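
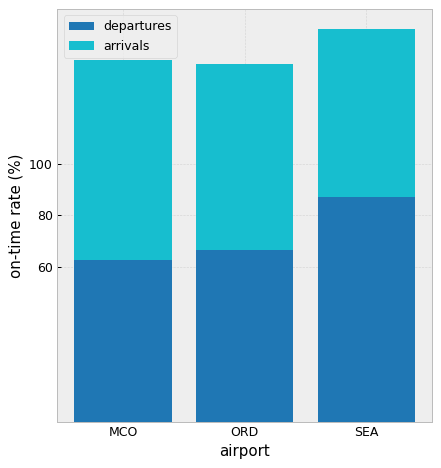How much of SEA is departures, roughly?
departures top ≈ 80, bottom ≈ 0; segment ≈ 80.

≈ 80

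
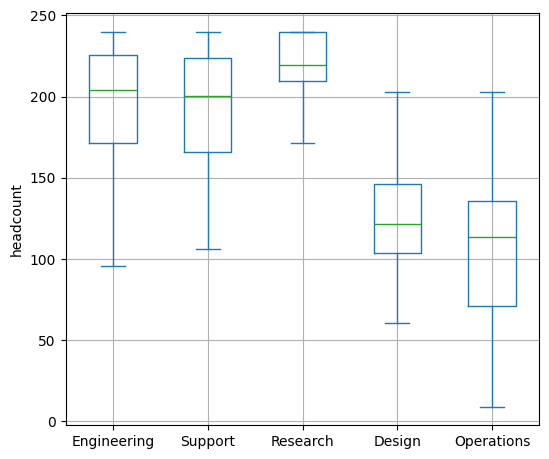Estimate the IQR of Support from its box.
≈ 50

Q3 ≈ 220, Q1 ≈ 170; IQR ≈ 50.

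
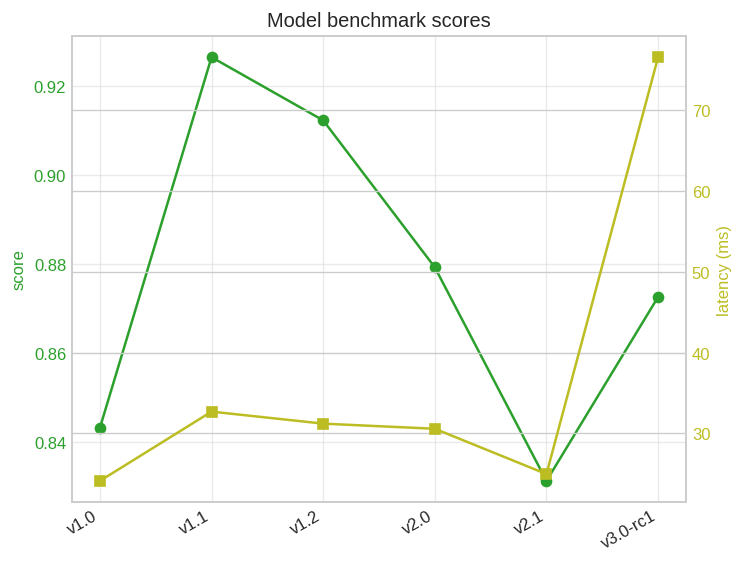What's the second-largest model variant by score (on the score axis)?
v1.2

Top 3 (on the score axis): v1.1 ≈ 0.93, v1.2 ≈ 0.91, v2.0 ≈ 0.88.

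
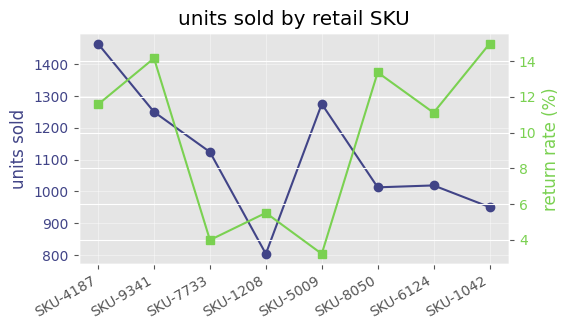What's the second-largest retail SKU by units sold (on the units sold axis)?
SKU-5009

Top 3 (on the units sold axis): SKU-4187 ≈ 1500, SKU-5009 ≈ 1300, SKU-9341 ≈ 1200.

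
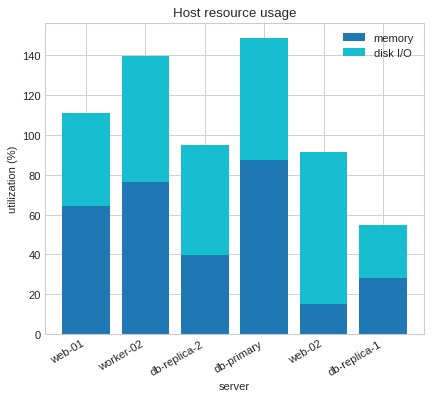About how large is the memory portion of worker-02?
≈ 80

memory top ≈ 80, bottom ≈ 0; segment ≈ 80.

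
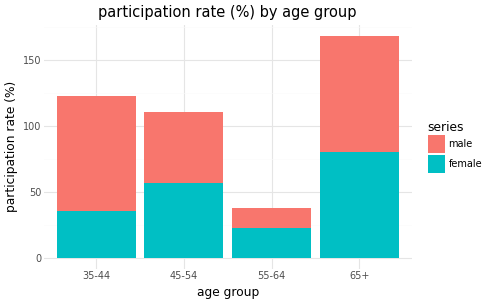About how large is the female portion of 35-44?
female top ≈ 40, bottom ≈ 0; segment ≈ 40.

≈ 40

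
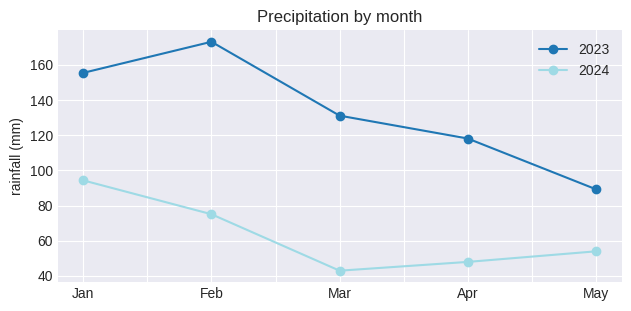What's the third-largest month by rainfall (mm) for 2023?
Top 4 for 2023: Feb ≈ 180, Jan ≈ 160, Mar ≈ 140, Apr ≈ 120.

Mar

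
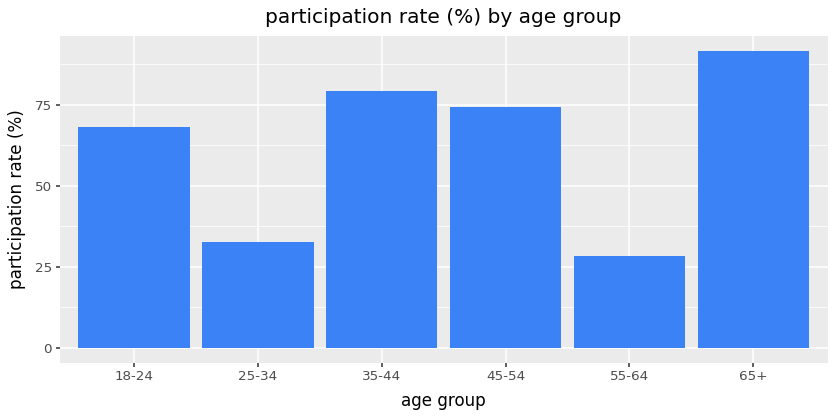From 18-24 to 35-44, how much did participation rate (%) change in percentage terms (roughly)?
18-24 ≈ 70, 35-44 ≈ 80; (80 − 70) / 70 ≈ +14.3%.

≈ +14.3%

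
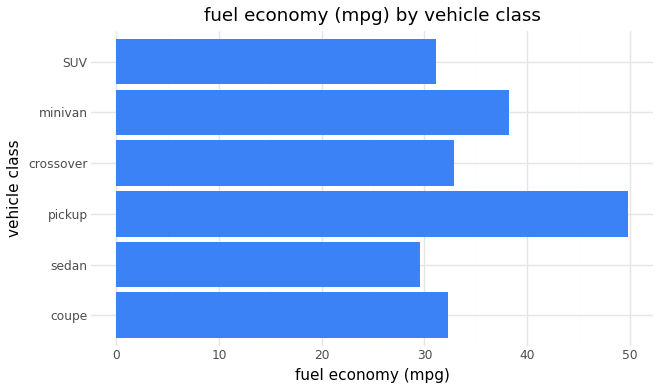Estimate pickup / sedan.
≈ 1.67×

pickup ≈ 50, sedan ≈ 30; 50/30 ≈ 1.67.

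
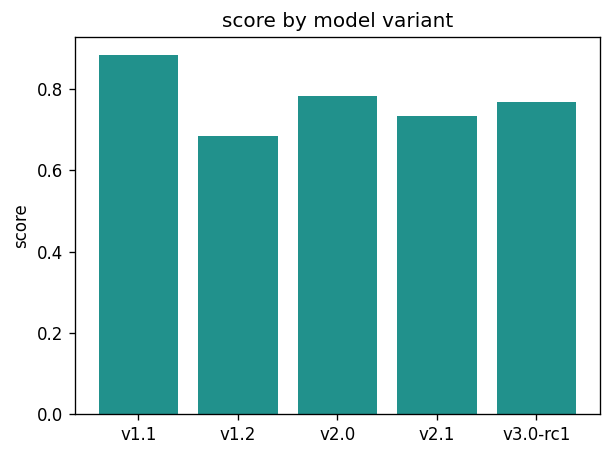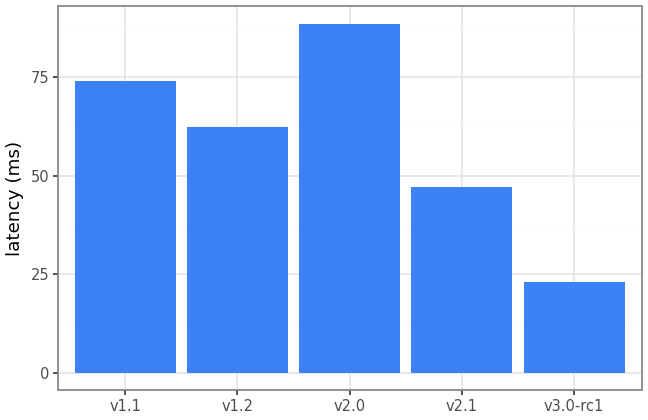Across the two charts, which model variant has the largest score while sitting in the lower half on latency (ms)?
v3.0-rc1

Chart 2 median latency (ms) ≈ 60; below-median model variants: v2.1, v3.0-rc1. Among those, v3.0-rc1 has the highest score (≈ 0.8).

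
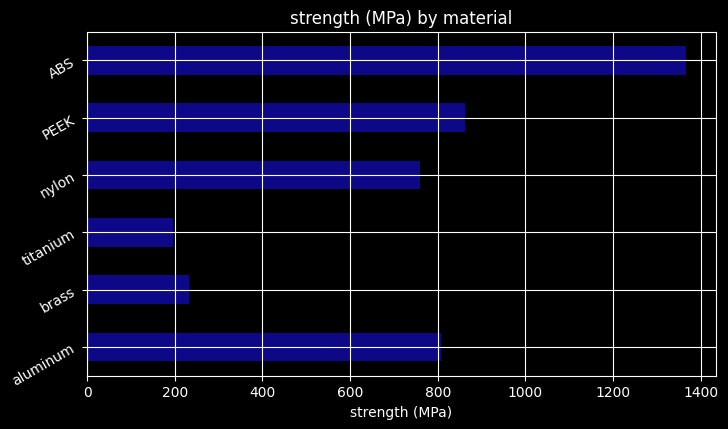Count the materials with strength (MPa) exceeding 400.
4

Above 400: aluminum, nylon, PEEK, ABS.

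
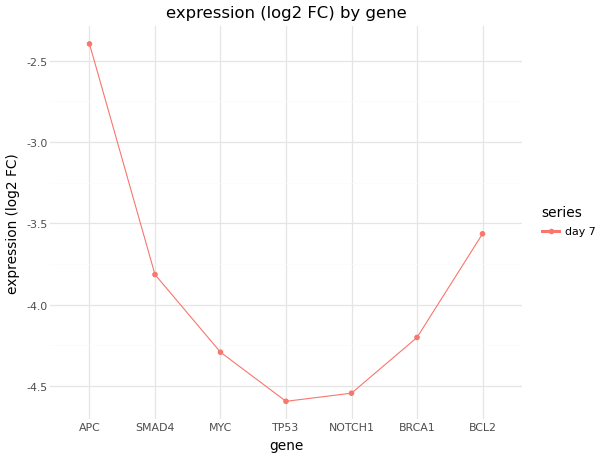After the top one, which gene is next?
Top 3: APC ≈ -2.4, BCL2 ≈ -3.6, SMAD4 ≈ -3.8.

BCL2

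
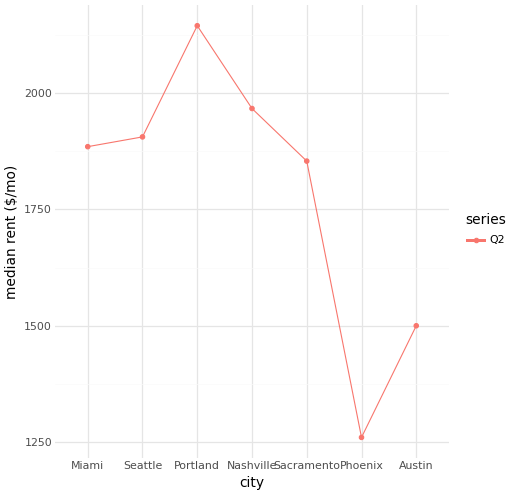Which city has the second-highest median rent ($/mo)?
Nashville

Top 3: Portland ≈ 2100, Nashville ≈ 2000, Seattle ≈ 1900.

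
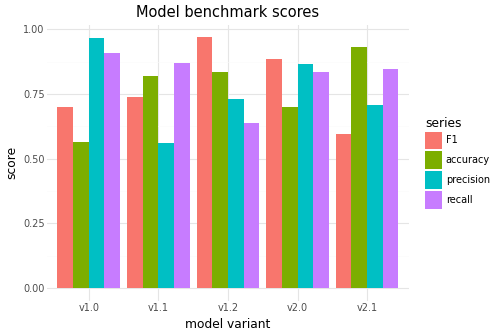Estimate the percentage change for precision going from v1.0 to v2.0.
≈ -10%

v1.0 ≈ 1.0, v2.0 ≈ 0.9; (0.9 − 1.0) / 1.0 ≈ -10%.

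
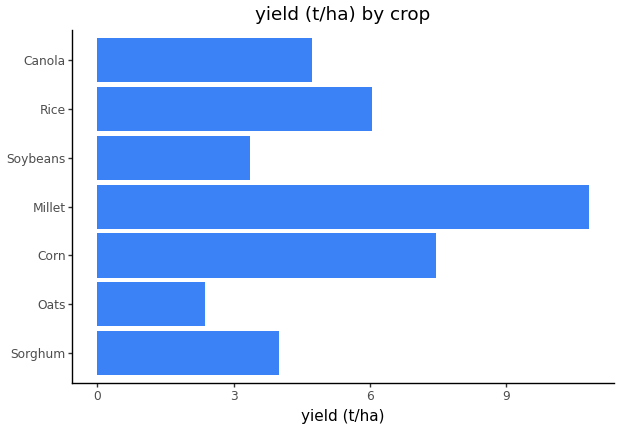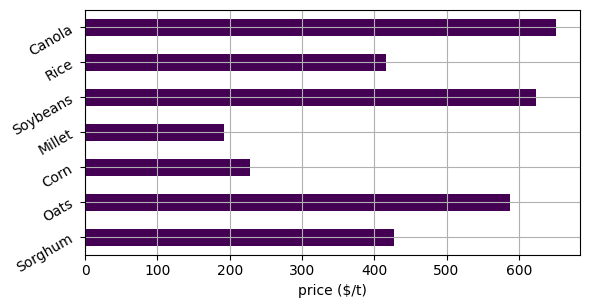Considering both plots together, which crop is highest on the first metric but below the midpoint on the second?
Millet

Chart 2 median price ($/t) ≈ 400; below-median crops: Corn, Millet, Rice. Among those, Millet has the highest yield (t/ha) (≈ 11).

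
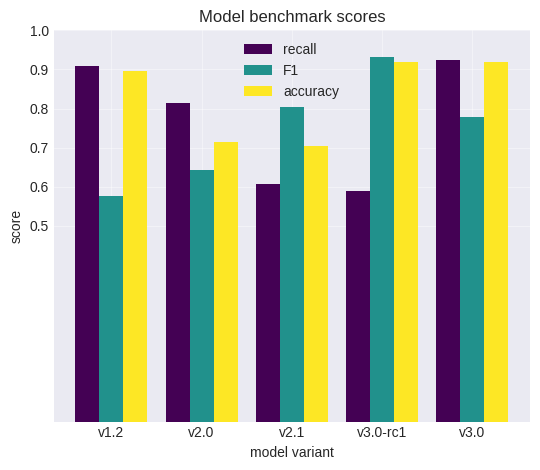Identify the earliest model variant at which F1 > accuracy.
v2.1

v2.0: F1 ≈ 0.6 vs accuracy ≈ 0.7 (not yet); v2.1: F1 ≈ 0.8 vs accuracy ≈ 0.7 (first crossover).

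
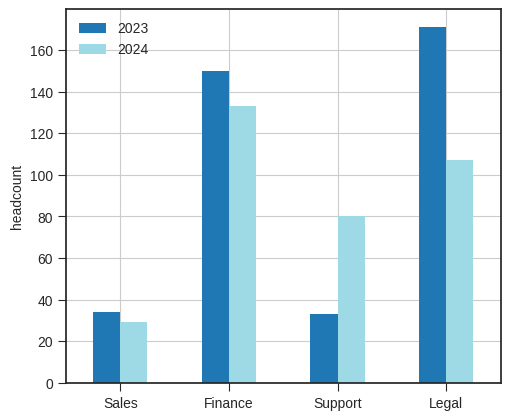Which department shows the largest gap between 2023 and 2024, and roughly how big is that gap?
Legal: 2023 ≈ 180, 2024 ≈ 100 → gap ≈ 80. Next-largest (Support) is only ≈ 40.

Legal, ≈ 80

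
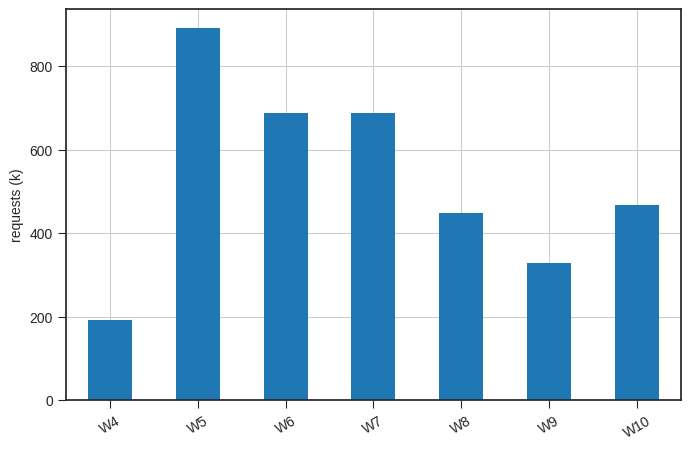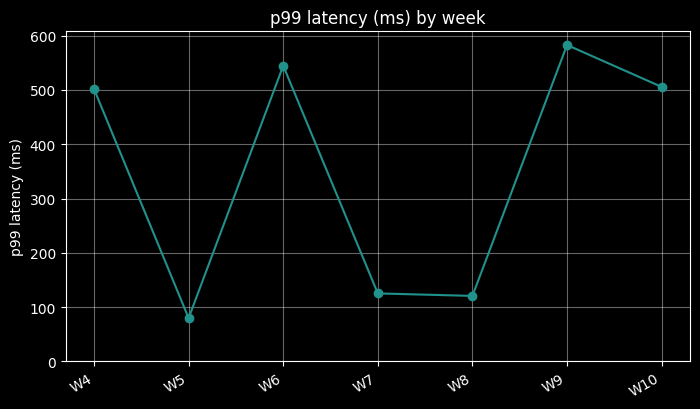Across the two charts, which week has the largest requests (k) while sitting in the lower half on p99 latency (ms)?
W5

Chart 2 median p99 latency (ms) ≈ 500; below-median weeks: W5, W7, W8. Among those, W5 has the highest requests (k) (≈ 900).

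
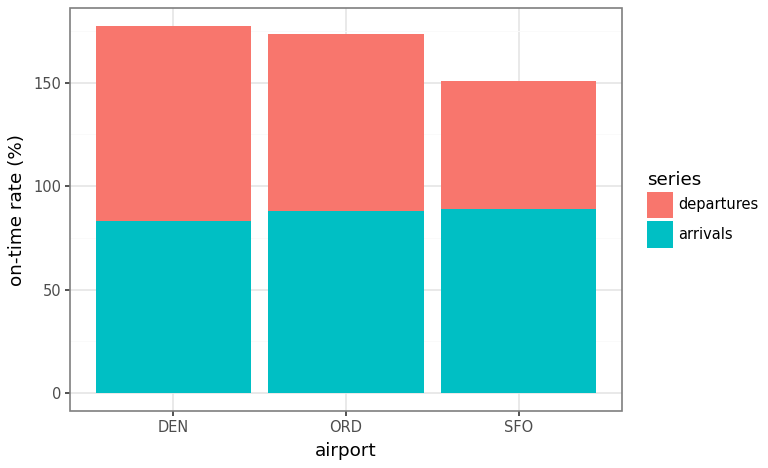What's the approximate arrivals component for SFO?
arrivals top ≈ 80, bottom ≈ 0; segment ≈ 80.

≈ 80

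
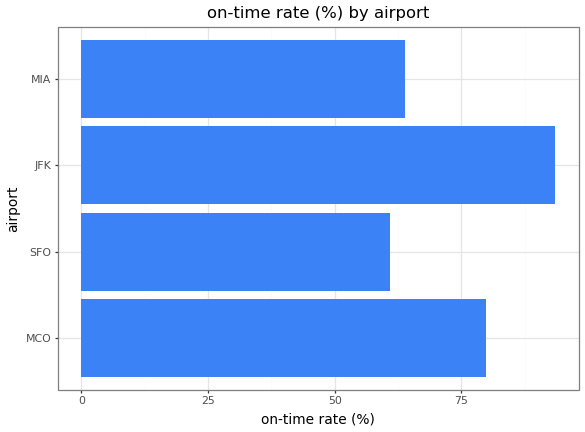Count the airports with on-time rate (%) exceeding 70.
Above 70: MCO, JFK.

2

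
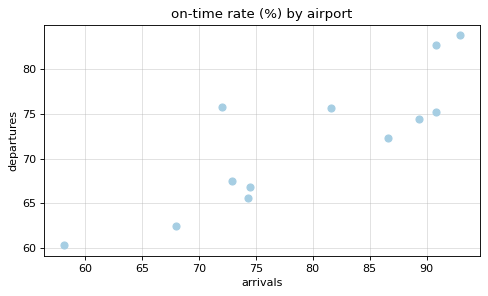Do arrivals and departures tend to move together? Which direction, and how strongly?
positive, strong

Points are positively correlated; strong (|r| ≈ 0.9).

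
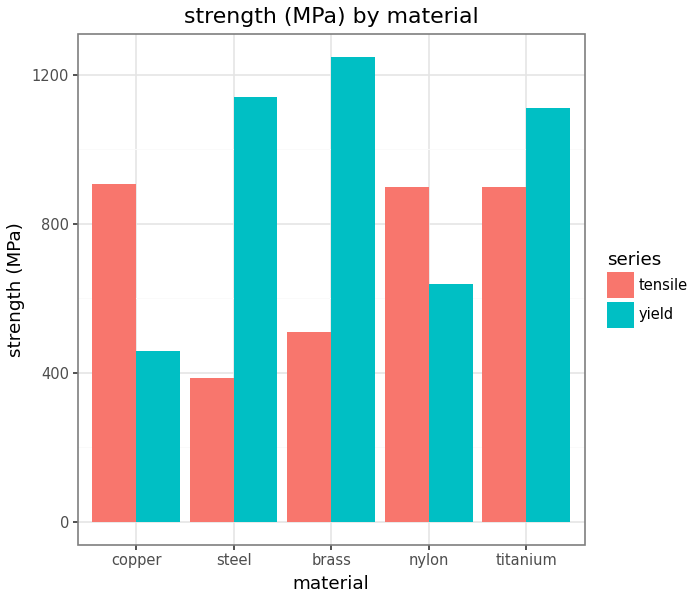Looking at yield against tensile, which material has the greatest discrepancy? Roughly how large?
steel: yield ≈ 1200, tensile ≈ 400 → gap ≈ 800. Next-largest (brass) is only ≈ 600.

steel, ≈ 800 MPa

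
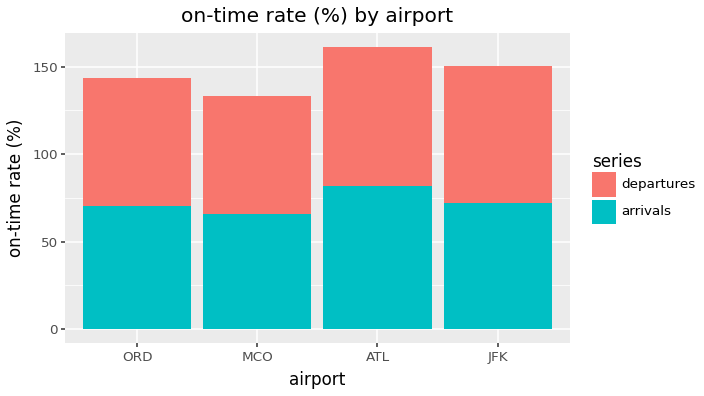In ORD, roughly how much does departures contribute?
≈ 60

departures top ≈ 140, bottom ≈ 80; segment ≈ 60.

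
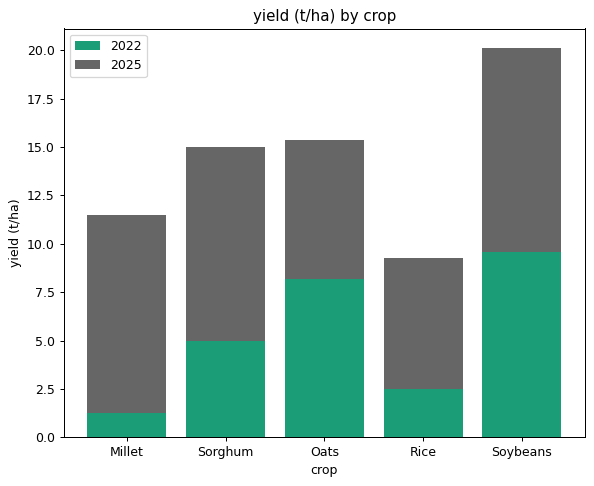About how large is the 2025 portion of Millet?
2025 top ≈ 12, bottom ≈ 2; segment ≈ 10.

≈ 10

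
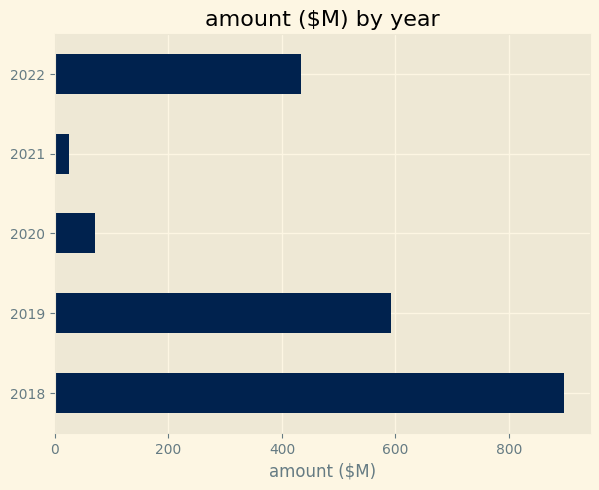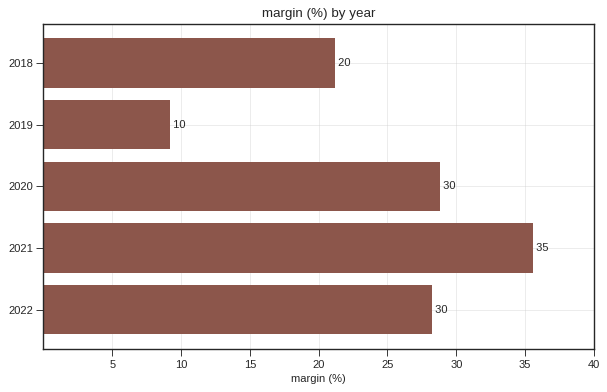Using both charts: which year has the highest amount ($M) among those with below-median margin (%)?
Chart 2 median margin (%) ≈ 30; below-median years: 2018, 2019. Among those, 2018 has the highest amount ($M) (≈ 900).

2018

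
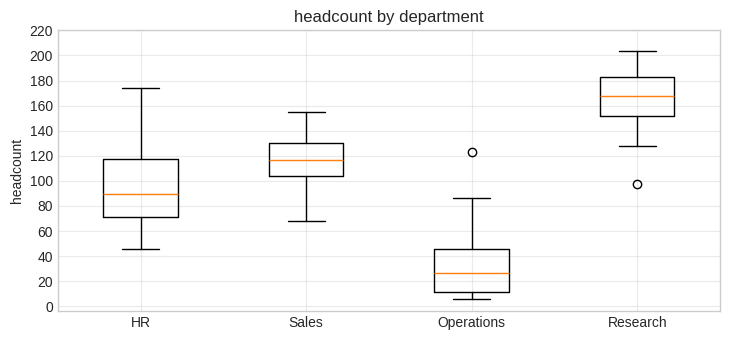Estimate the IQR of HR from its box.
≈ 40

Q3 ≈ 120, Q1 ≈ 80; IQR ≈ 40.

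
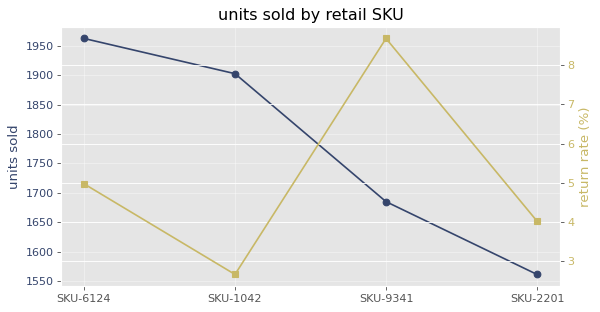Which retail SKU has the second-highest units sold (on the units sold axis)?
SKU-1042

Top 3 (on the units sold axis): SKU-6124 ≈ 1950, SKU-1042 ≈ 1900, SKU-9341 ≈ 1700.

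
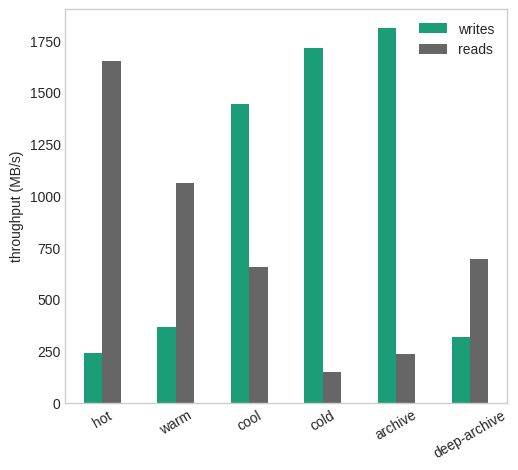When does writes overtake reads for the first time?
cool

warm: writes ≈ 400 vs reads ≈ 1000 (not yet); cool: writes ≈ 1400 vs reads ≈ 600 (first crossover).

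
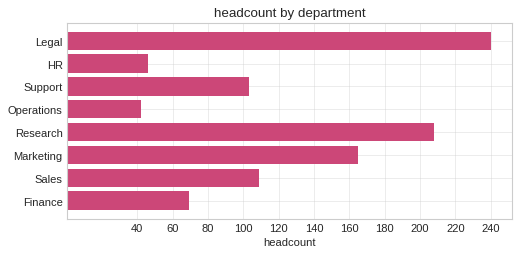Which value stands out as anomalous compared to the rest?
Legal

Legal ≈ 240; the rest sit between ≈ 40 and ≈ 200.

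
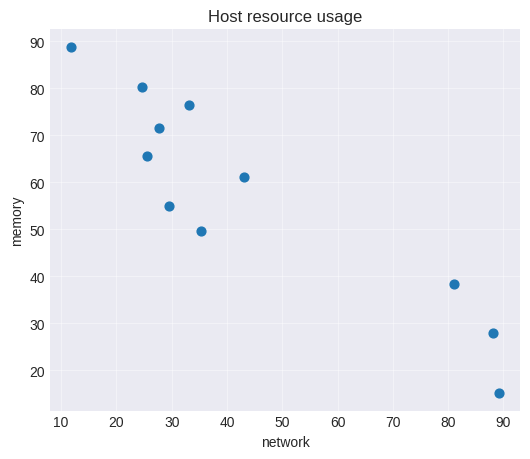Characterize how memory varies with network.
Points are negatively correlated; strong (|r| ≈ 0.9).

negative, strong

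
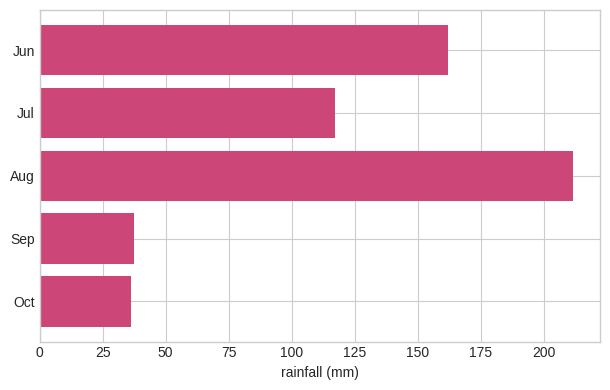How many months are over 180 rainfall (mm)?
Above 180: Aug.

1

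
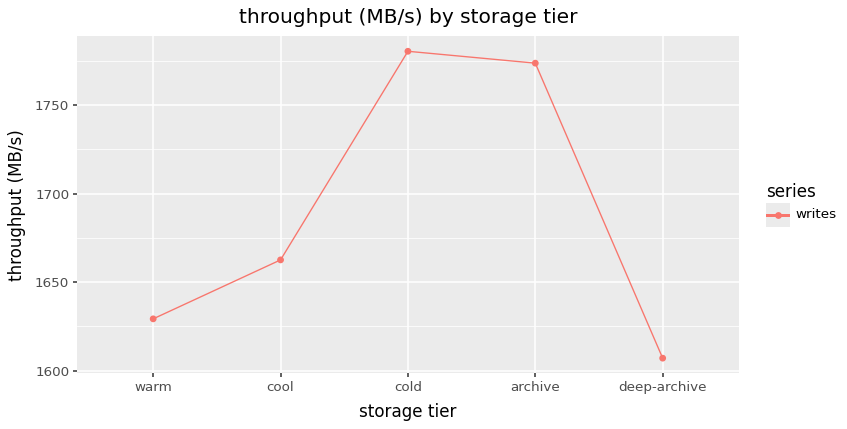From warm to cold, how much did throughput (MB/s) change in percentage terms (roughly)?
warm ≈ 1620, cold ≈ 1780; (1780 − 1620) / 1620 ≈ +9.9%.

≈ +9.9%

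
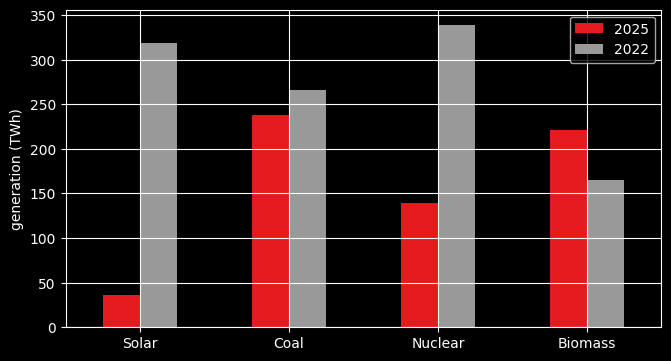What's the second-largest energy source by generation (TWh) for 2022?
Solar

Top 3 for 2022: Nuclear ≈ 350, Solar ≈ 300, Coal ≈ 250.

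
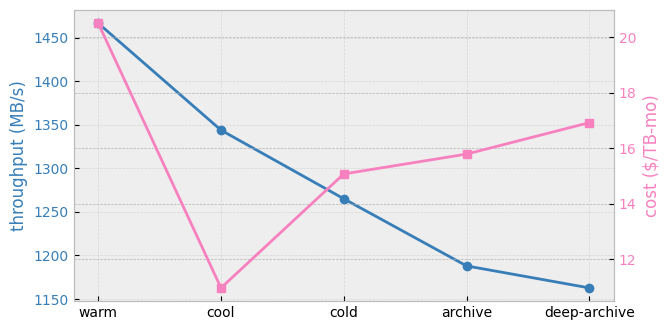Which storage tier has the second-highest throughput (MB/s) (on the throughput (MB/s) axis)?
cool

Top 3 (on the throughput (MB/s) axis): warm ≈ 1450, cool ≈ 1350, cold ≈ 1250.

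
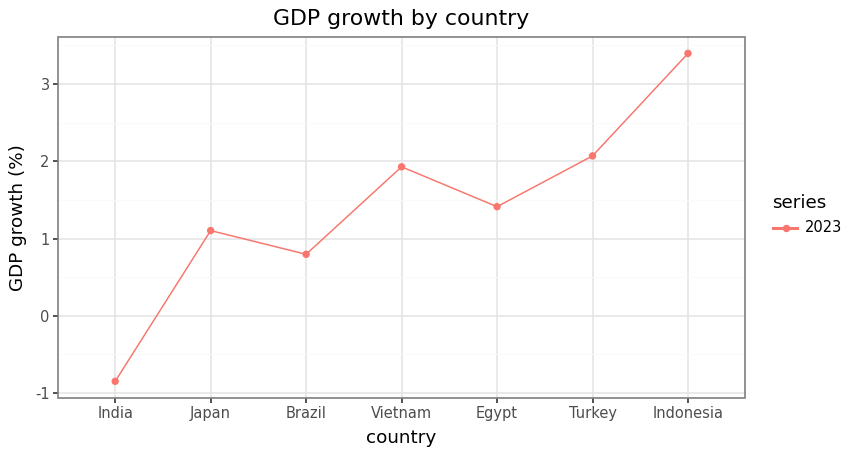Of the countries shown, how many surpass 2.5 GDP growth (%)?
Above 2.5: Indonesia.

1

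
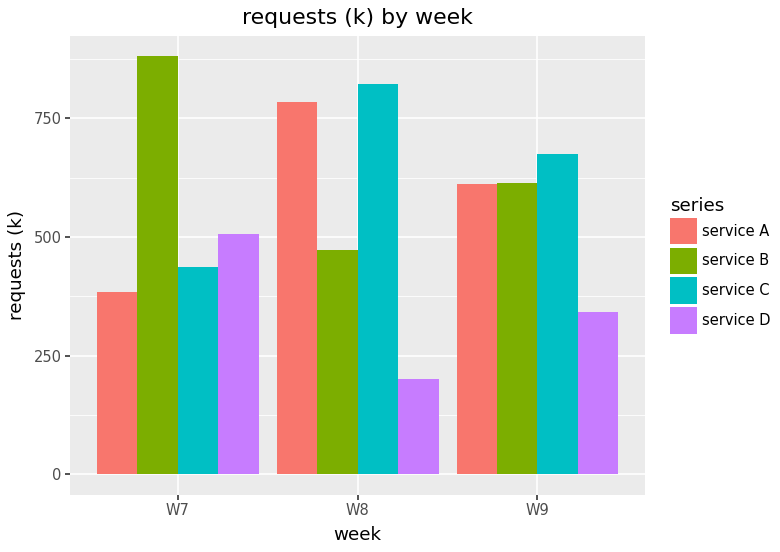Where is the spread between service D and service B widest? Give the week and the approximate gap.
W7: service D ≈ 500, service B ≈ 900 → gap ≈ 400. Next-largest (W8) is only ≈ 300.

W7, ≈ 400 k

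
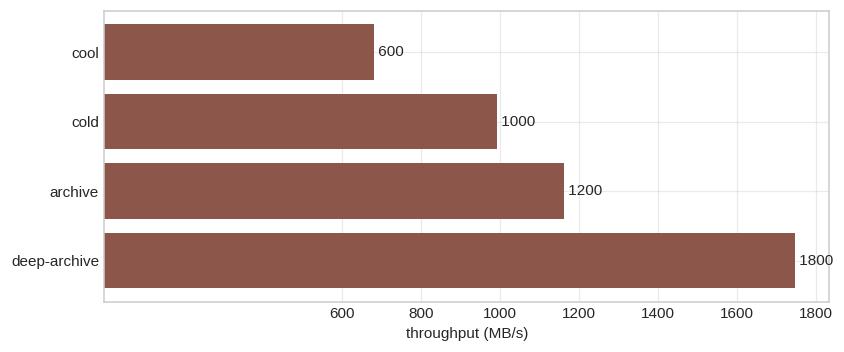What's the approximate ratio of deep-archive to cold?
≈ 1.8×

deep-archive ≈ 1800, cold ≈ 1000; 1800/1000 ≈ 1.8.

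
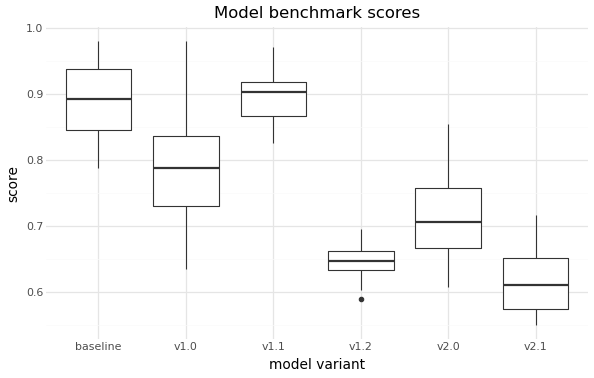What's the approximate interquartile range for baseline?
Q3 ≈ 0.95, Q1 ≈ 0.85; IQR ≈ 0.10.

≈ 0.10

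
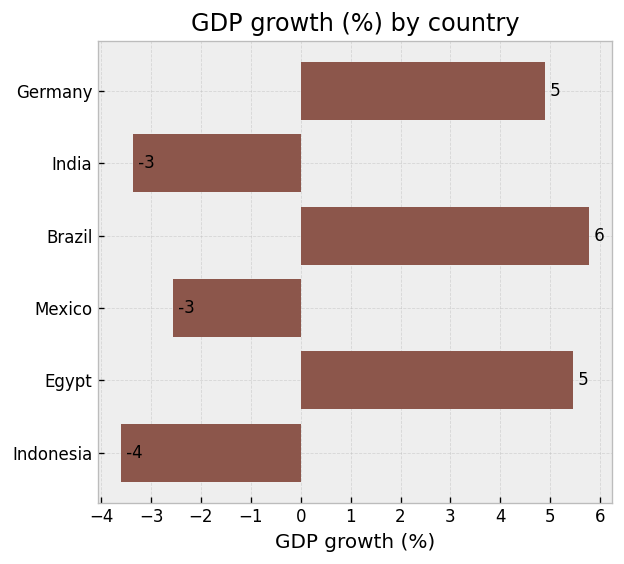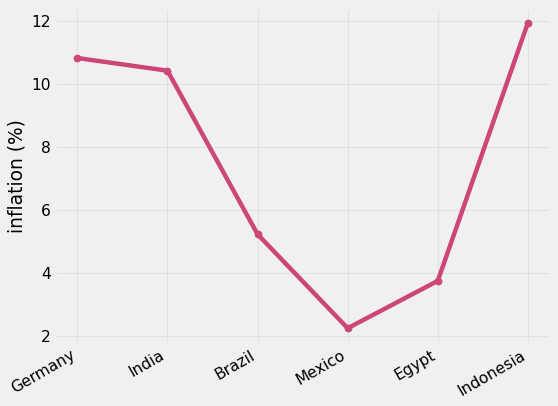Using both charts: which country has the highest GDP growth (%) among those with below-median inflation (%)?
Chart 2 median inflation (%) ≈ 8; below-median countries: Brazil, Mexico, Egypt. Among those, Brazil has the highest GDP growth (%) (≈ 6).

Brazil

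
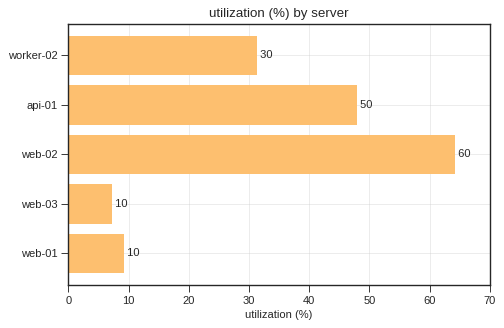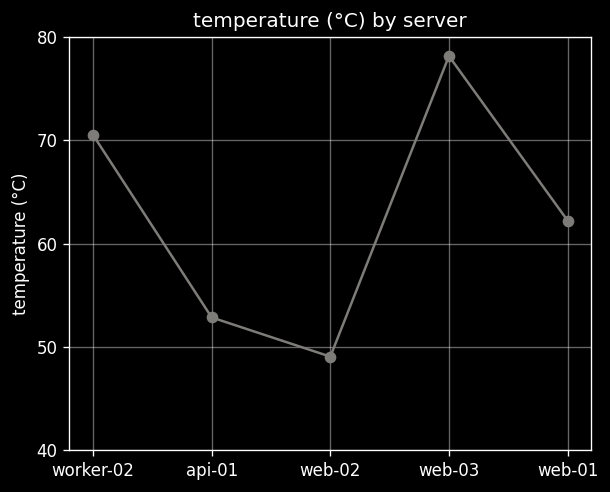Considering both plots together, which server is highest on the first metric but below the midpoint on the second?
Chart 2 median temperature (°C) ≈ 60; below-median servers: api-01, web-02. Among those, web-02 has the highest utilization (%) (≈ 60).

web-02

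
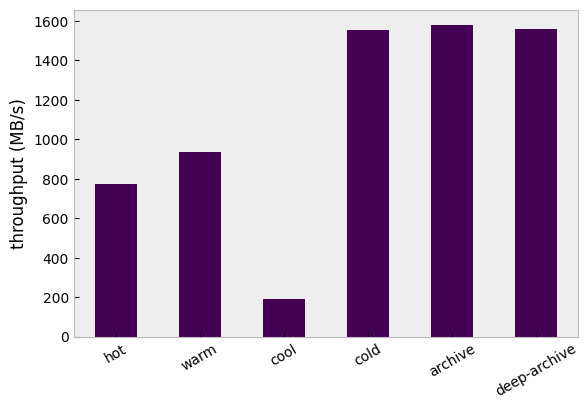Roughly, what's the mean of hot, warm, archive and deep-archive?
≈ 1250

(800 + 1000 + 1600 + 1600) / 4 ≈ 1250.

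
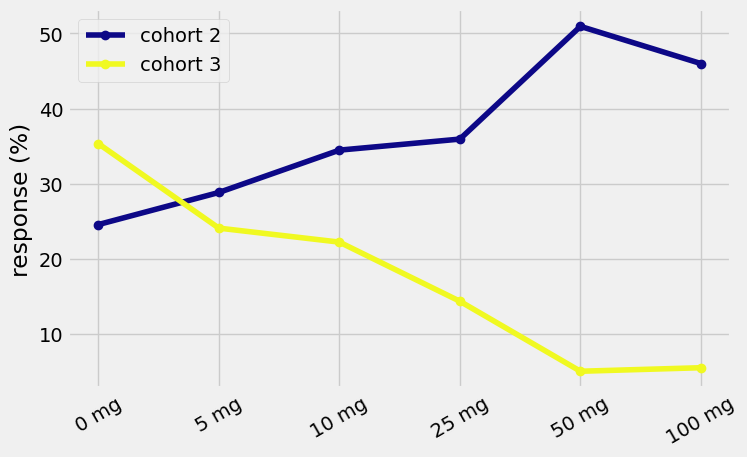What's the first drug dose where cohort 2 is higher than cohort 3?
5 mg

0 mg: cohort 2 ≈ 25 vs cohort 3 ≈ 35 (not yet); 5 mg: cohort 2 ≈ 30 vs cohort 3 ≈ 25 (first crossover).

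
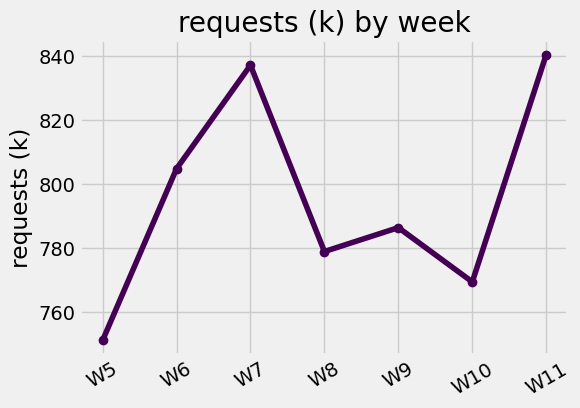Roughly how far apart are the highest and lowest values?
Max W11 ≈ 840, min W5 ≈ 750; range ≈ 90.

≈ 90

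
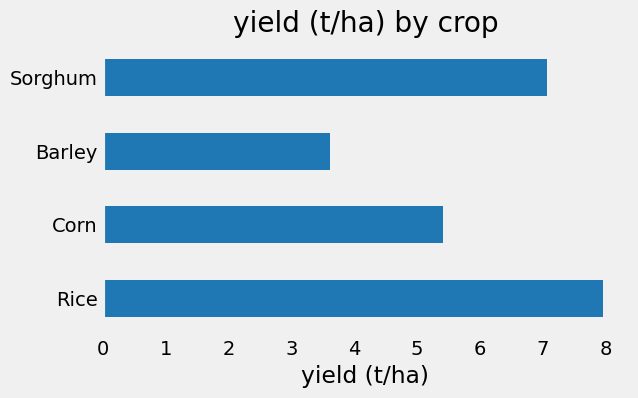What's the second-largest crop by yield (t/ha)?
Top 3: Rice ≈ 8, Sorghum ≈ 7, Corn ≈ 5.

Sorghum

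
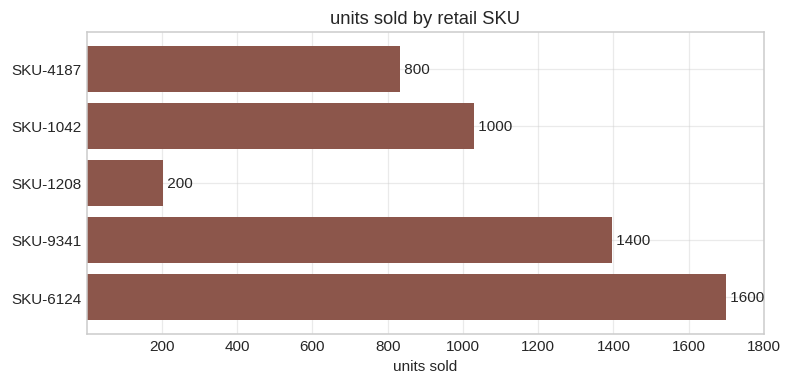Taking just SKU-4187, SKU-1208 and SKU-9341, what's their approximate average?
≈ 800

(800 + 200 + 1400) / 3 ≈ 800.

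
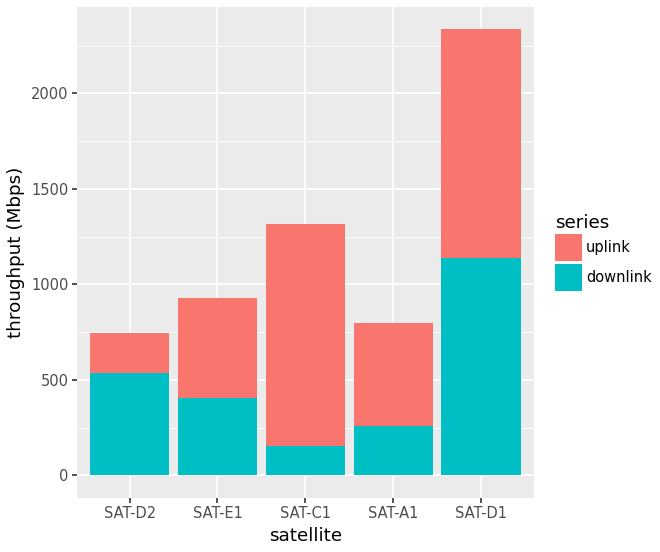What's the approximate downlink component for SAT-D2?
≈ 600

downlink top ≈ 600, bottom ≈ 0; segment ≈ 600.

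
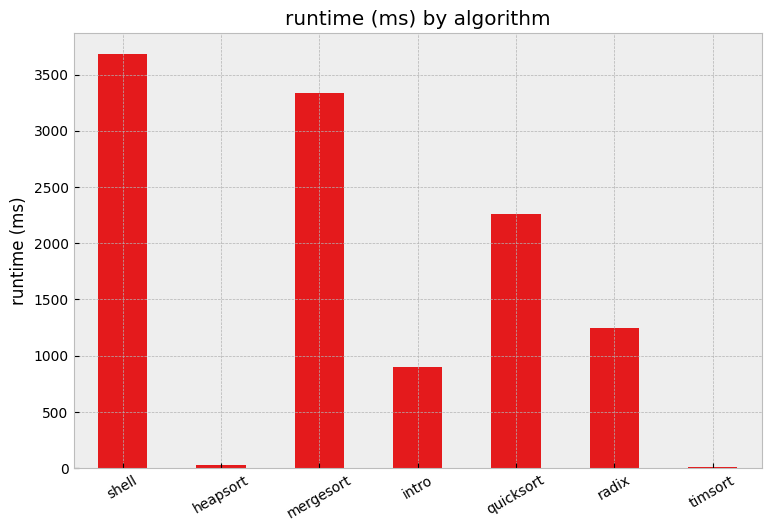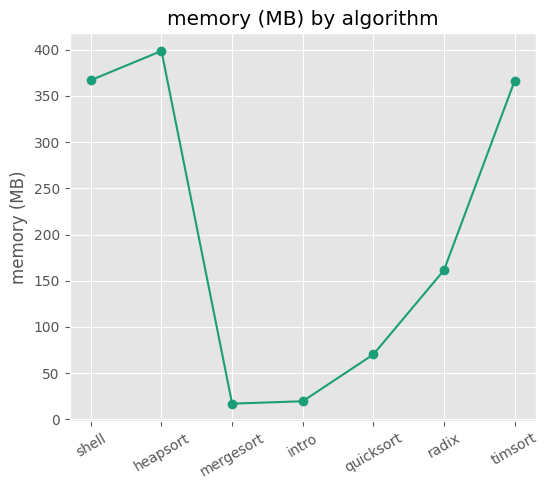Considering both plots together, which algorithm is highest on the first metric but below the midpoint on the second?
Chart 2 median memory (MB) ≈ 150; below-median algorithms: mergesort, intro, quicksort. Among those, mergesort has the highest runtime (ms) (≈ 3500).

mergesort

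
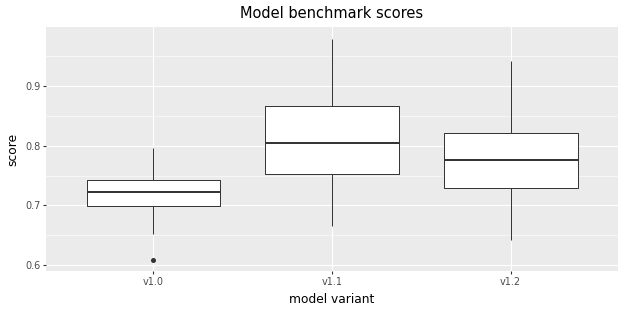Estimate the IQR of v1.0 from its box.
≈ 0.04

Q3 ≈ 0.74, Q1 ≈ 0.70; IQR ≈ 0.04.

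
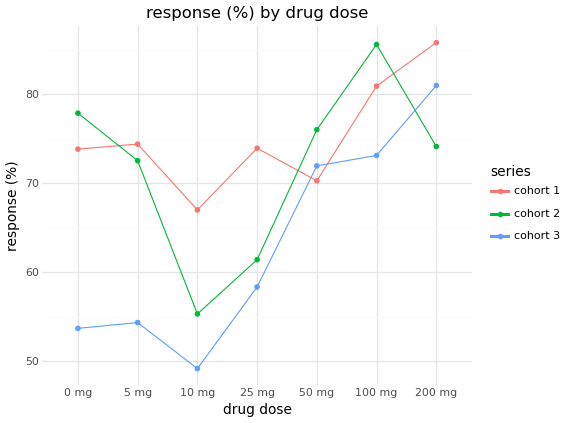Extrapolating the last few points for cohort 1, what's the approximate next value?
≈ 92.5

Last three: 70, 80, 85 → slope ≈ 7.5/step → next ≈ 92.5.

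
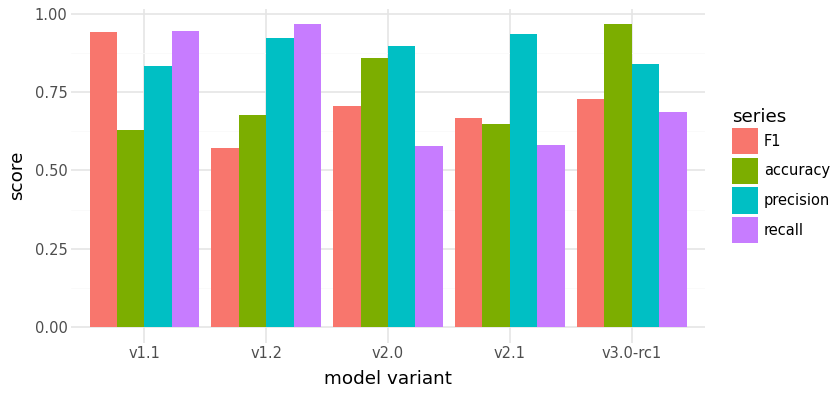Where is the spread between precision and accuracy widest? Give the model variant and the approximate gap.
v2.1, ≈ 0.3

v2.1: precision ≈ 0.9, accuracy ≈ 0.6 → gap ≈ 0.3. Next-largest (v1.2) is only ≈ 0.2.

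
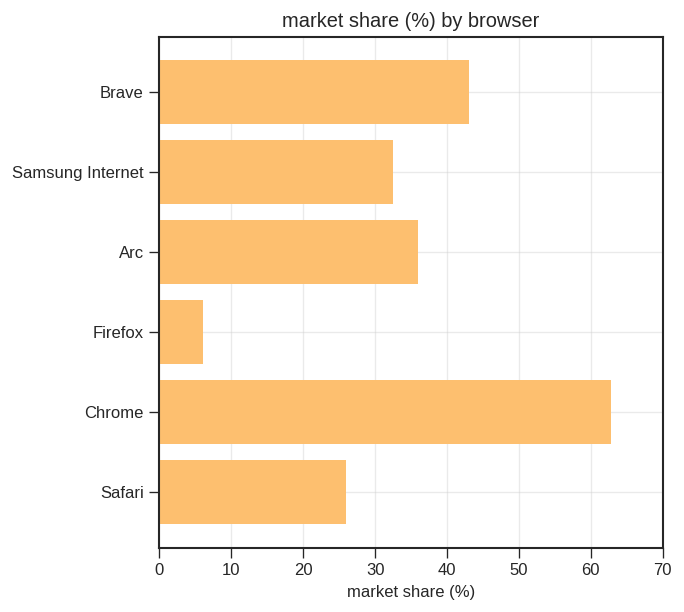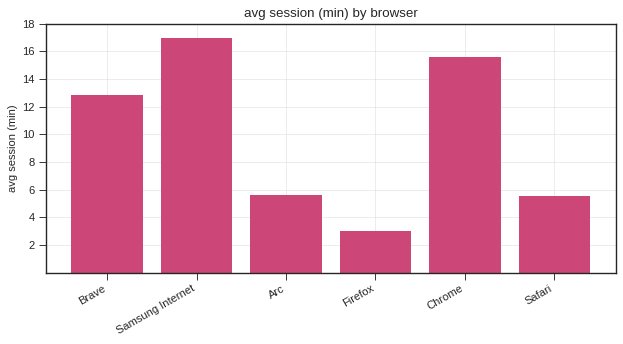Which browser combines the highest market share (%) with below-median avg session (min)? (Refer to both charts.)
Arc

Chart 2 median avg session (min) ≈ 10; below-median browsers: Arc, Firefox, Safari. Among those, Arc has the highest market share (%) (≈ 40).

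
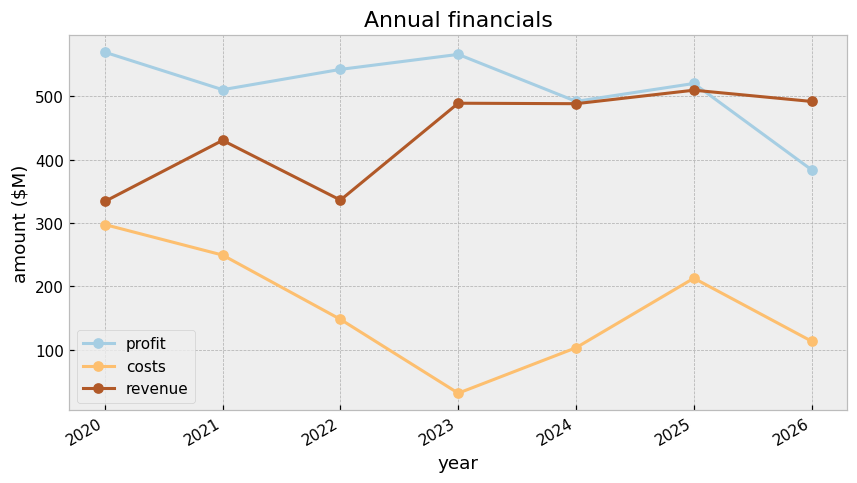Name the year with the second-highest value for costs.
Top 3 for costs: 2020 ≈ 300, 2021 ≈ 250, 2025 ≈ 200.

2021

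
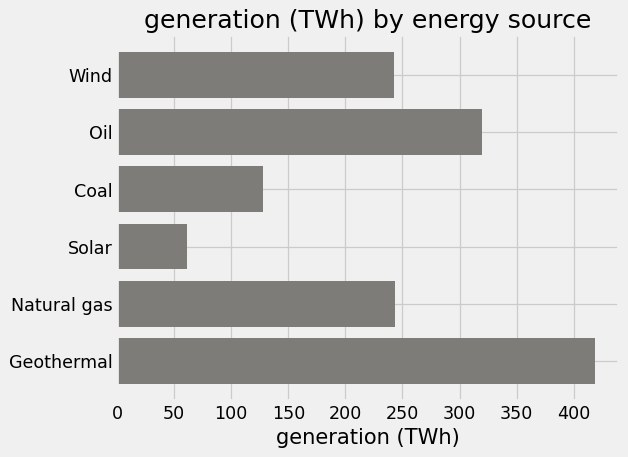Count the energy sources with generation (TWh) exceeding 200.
4

Above 200: Wind, Oil, Natural gas, Geothermal.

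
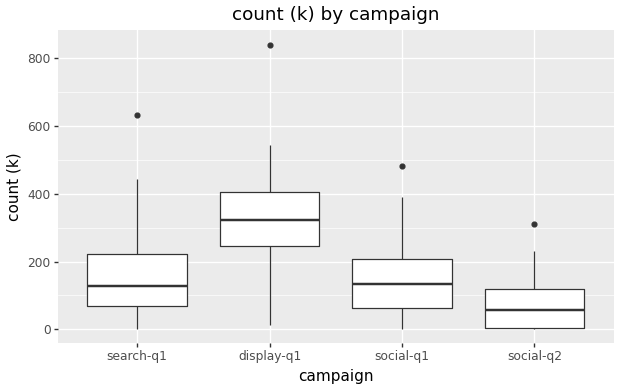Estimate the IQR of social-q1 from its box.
Q3 ≈ 200, Q1 ≈ 60; IQR ≈ 140.

≈ 140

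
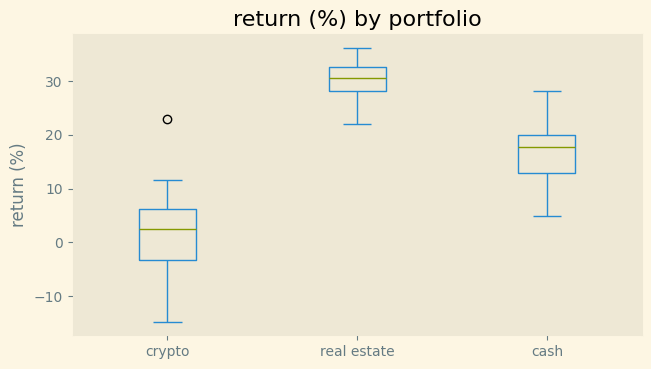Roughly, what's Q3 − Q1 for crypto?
≈ 10

Q3 ≈ 5, Q1 ≈ -5; IQR ≈ 10.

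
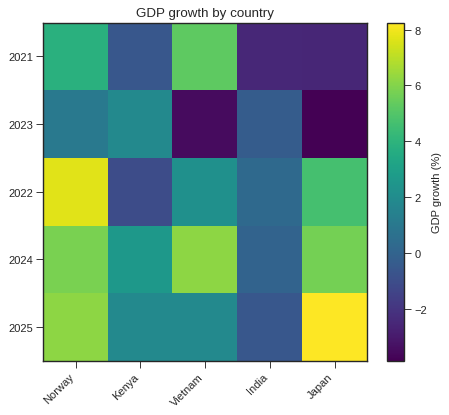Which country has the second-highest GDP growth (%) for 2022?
Top 3 for 2022: Norway ≈ 8, Japan ≈ 4, Vietnam ≈ 2.

Japan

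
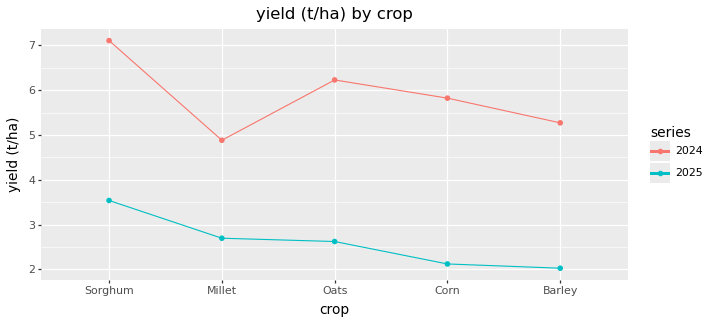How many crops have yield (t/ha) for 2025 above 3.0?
1

Above 3.0: Sorghum.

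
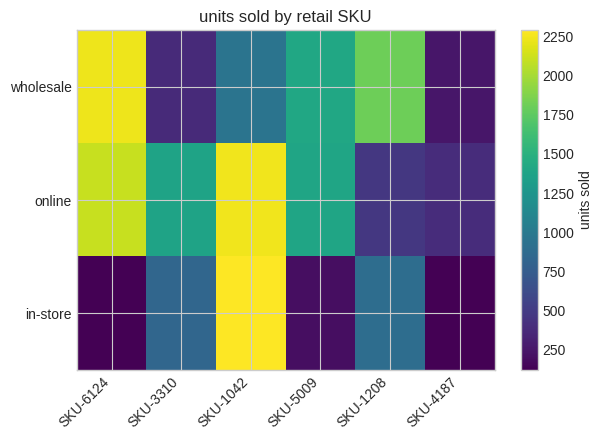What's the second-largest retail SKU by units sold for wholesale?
SKU-1208

Top 3 for wholesale: SKU-6124 ≈ 2200, SKU-1208 ≈ 1800, SKU-5009 ≈ 1400.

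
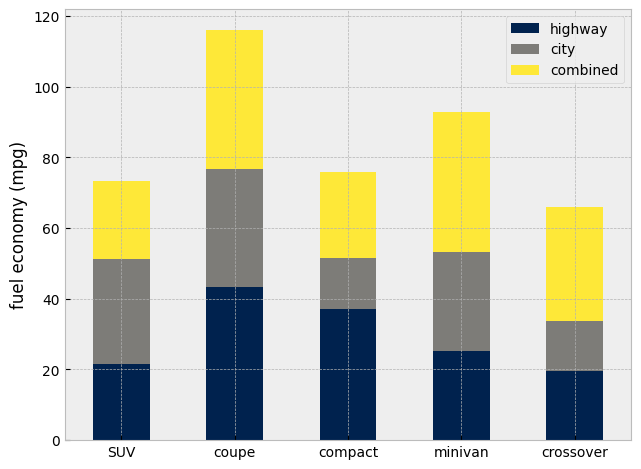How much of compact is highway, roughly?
highway top ≈ 40, bottom ≈ 0; segment ≈ 40.

≈ 40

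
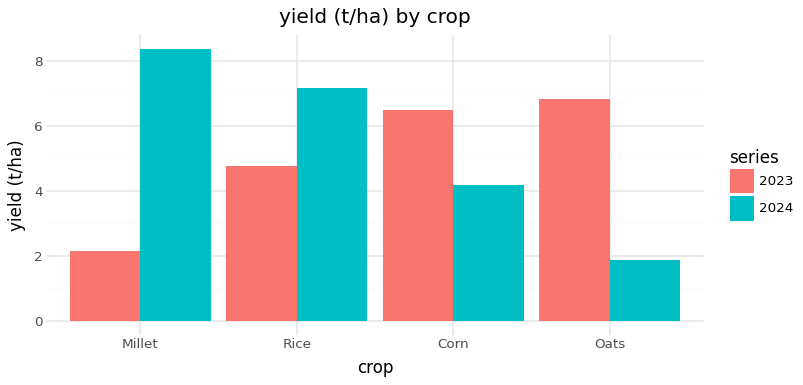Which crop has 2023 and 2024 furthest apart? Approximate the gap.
Millet: 2023 ≈ 2, 2024 ≈ 8 → gap ≈ 6. Next-largest (Oats) is only ≈ 5.

Millet, ≈ 6 t/ha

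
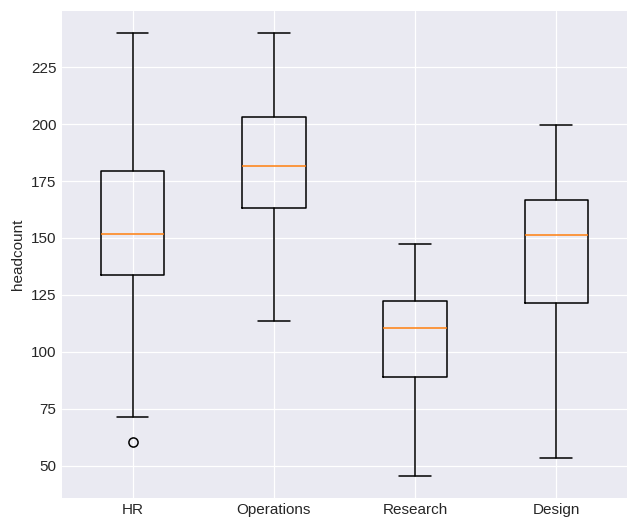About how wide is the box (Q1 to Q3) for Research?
Q3 ≈ 120, Q1 ≈ 90; IQR ≈ 30.

≈ 30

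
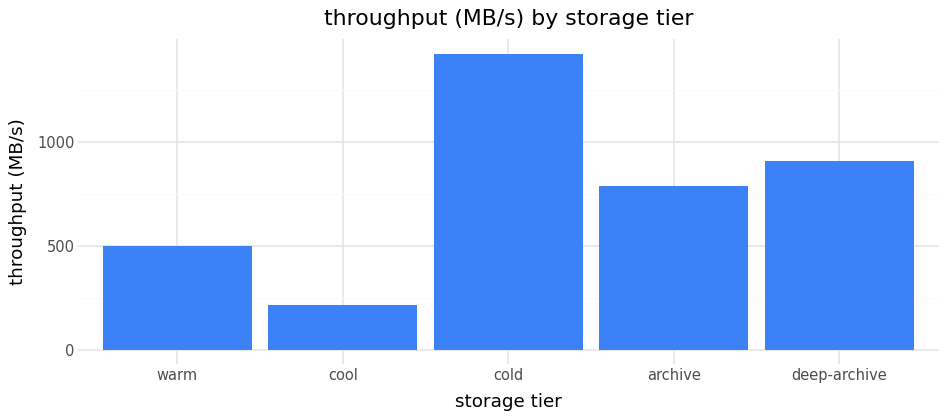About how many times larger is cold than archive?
cold ≈ 1400, archive ≈ 800; 1400/800 ≈ 1.75.

≈ 1.75×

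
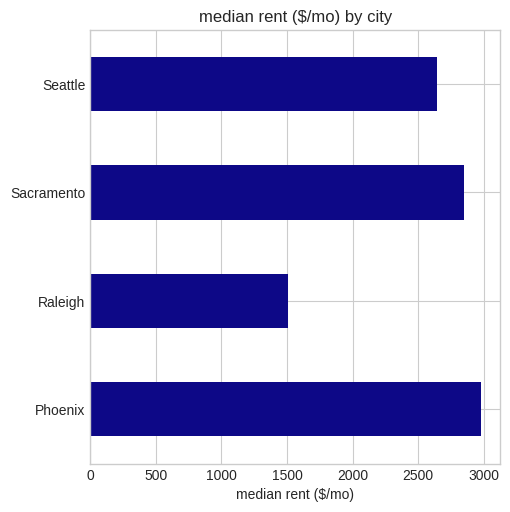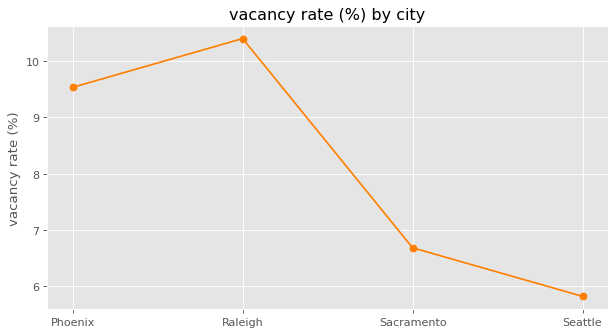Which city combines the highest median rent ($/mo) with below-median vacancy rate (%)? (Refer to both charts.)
Sacramento

Chart 2 median vacancy rate (%) ≈ 8; below-median cities: Sacramento, Seattle. Among those, Sacramento has the highest median rent ($/mo) (≈ 3000).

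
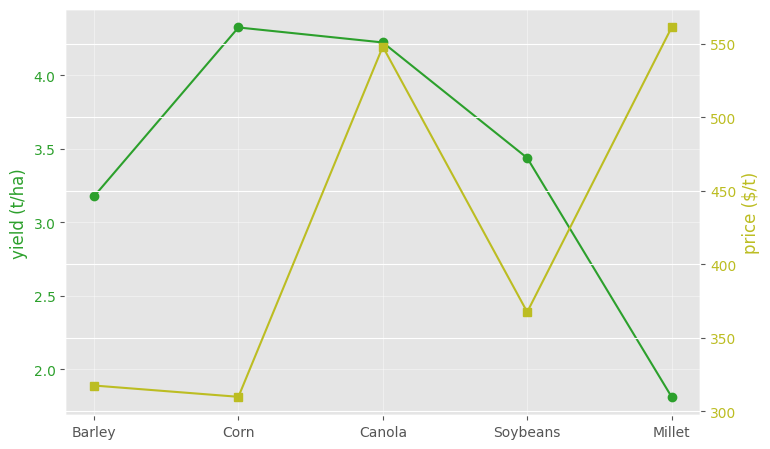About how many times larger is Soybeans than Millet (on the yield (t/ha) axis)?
≈ 1.75×

Soybeans ≈ 3.5, Millet ≈ 2.0; 3.5/2.0 ≈ 1.75.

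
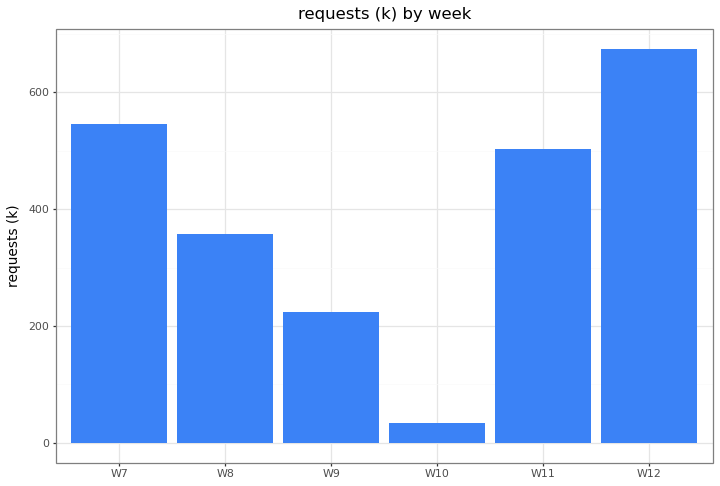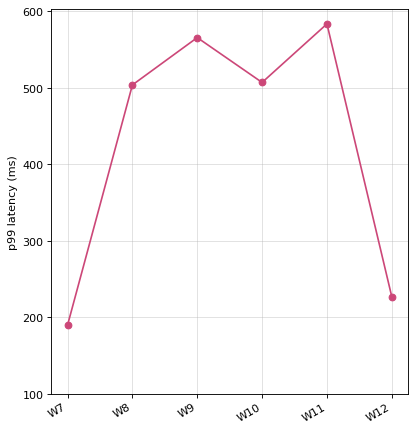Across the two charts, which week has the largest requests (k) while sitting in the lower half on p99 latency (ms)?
Chart 2 median p99 latency (ms) ≈ 500; below-median weeks: W7, W8, W12. Among those, W12 has the highest requests (k) (≈ 700).

W12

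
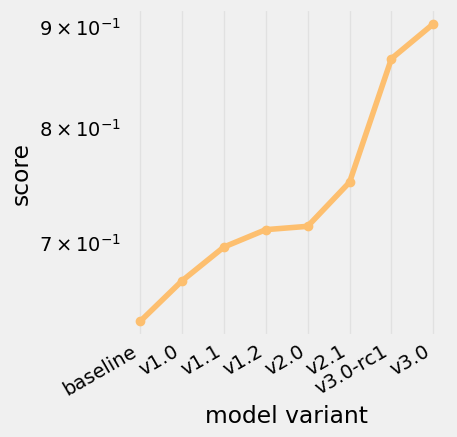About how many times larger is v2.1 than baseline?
≈ 1.15×

v2.1 ≈ 0.75, baseline ≈ 0.65; 0.75/0.65 ≈ 1.15.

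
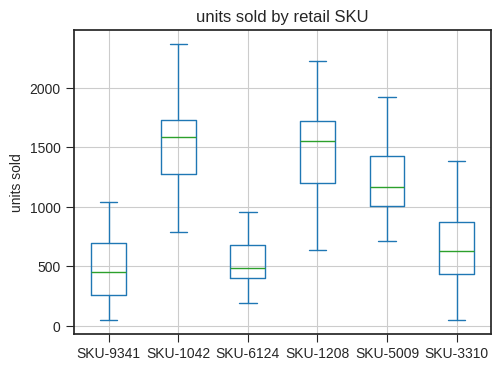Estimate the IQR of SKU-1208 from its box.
≈ 500

Q3 ≈ 1700, Q1 ≈ 1200; IQR ≈ 500.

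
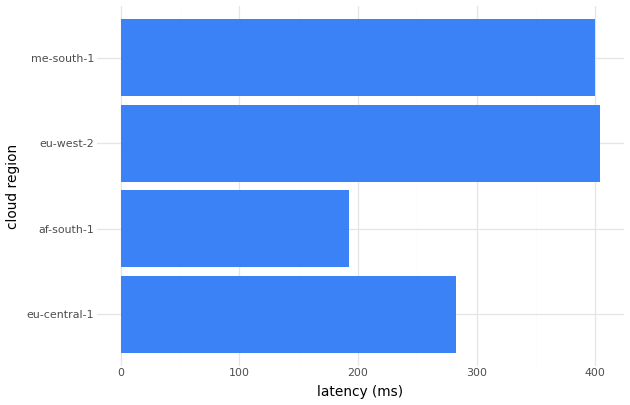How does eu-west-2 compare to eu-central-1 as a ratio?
eu-west-2 ≈ 400, eu-central-1 ≈ 300; 400/300 ≈ 1.33.

≈ 1.33×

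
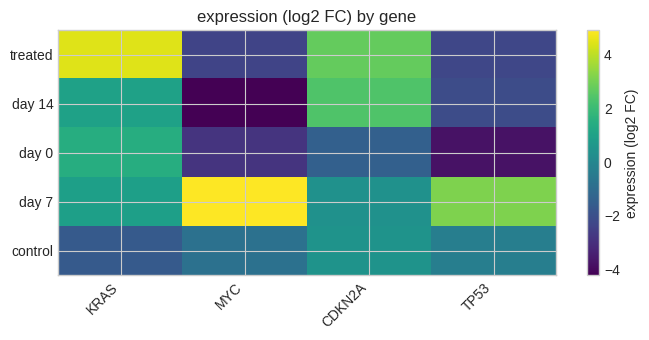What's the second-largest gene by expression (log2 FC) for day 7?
Top 3 for day 7: MYC ≈ 5, TP53 ≈ 3, KRAS ≈ 1.

TP53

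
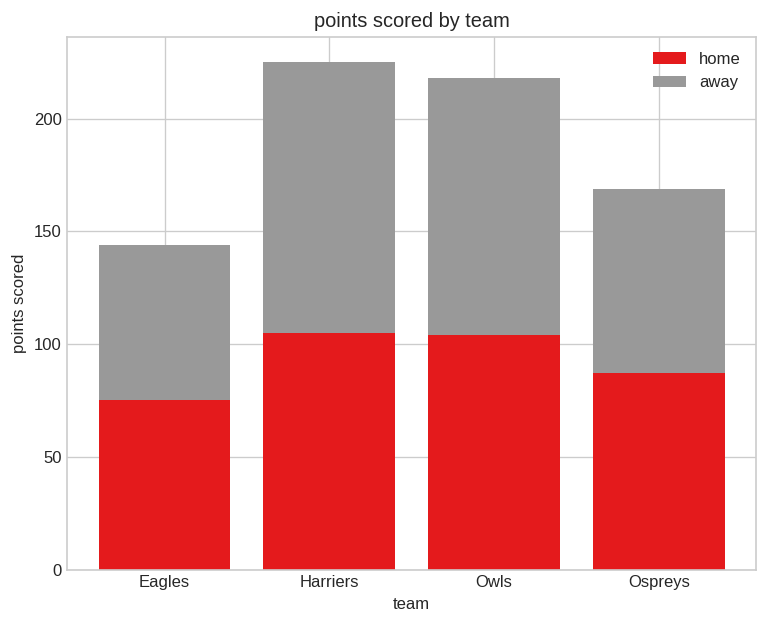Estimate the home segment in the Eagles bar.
home top ≈ 80, bottom ≈ 0; segment ≈ 80.

≈ 80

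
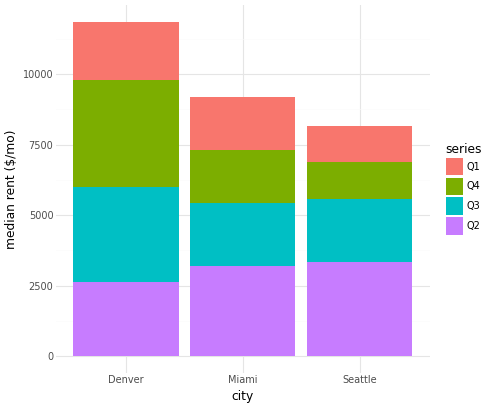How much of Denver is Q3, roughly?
≈ 3000

Q3 top ≈ 6000, bottom ≈ 3000; segment ≈ 3000.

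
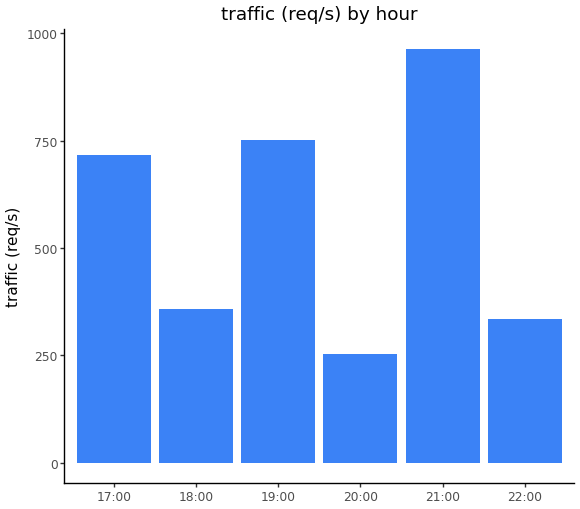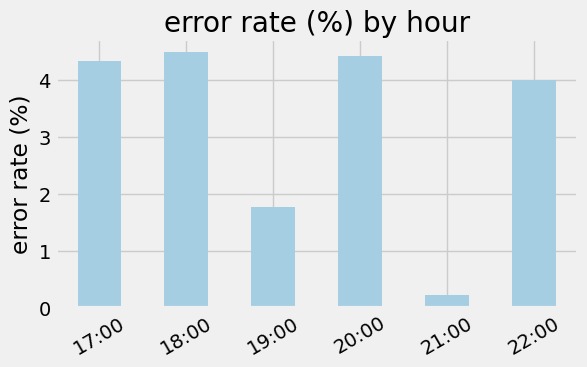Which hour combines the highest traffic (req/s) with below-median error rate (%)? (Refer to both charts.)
Chart 2 median error rate (%) ≈ 4; below-median hours: 19:00, 21:00, 22:00. Among those, 21:00 has the highest traffic (req/s) (≈ 1000).

21:00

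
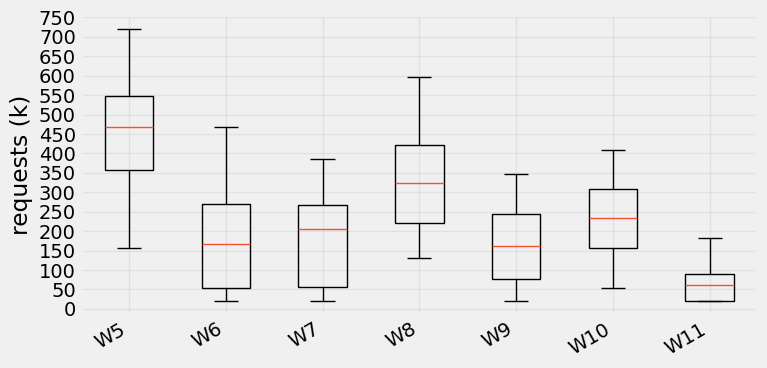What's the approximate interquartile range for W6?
Q3 ≈ 250, Q1 ≈ 50; IQR ≈ 200.

≈ 200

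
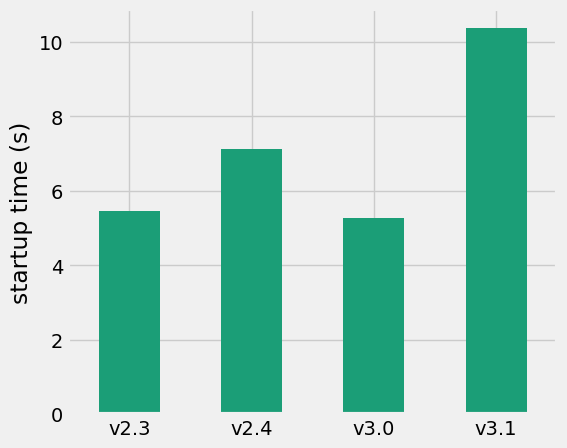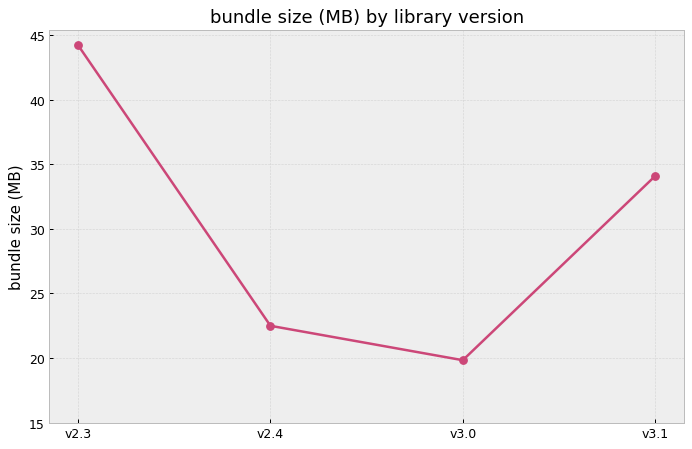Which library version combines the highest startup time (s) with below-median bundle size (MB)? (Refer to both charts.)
Chart 2 median bundle size (MB) ≈ 30; below-median library versions: v2.4, v3.0. Among those, v2.4 has the highest startup time (s) (≈ 7).

v2.4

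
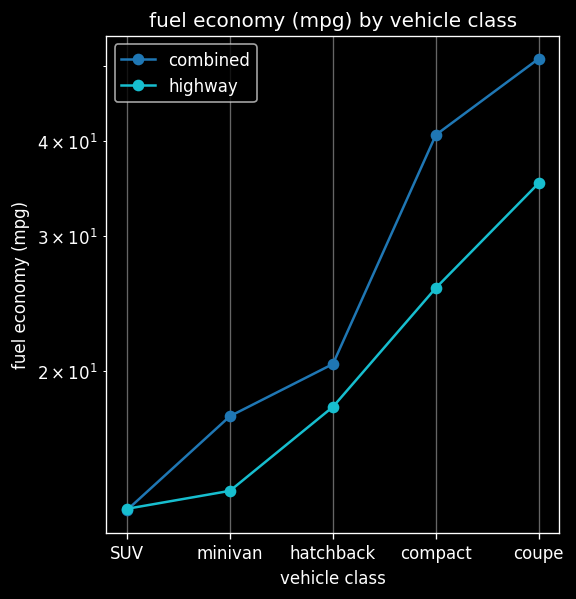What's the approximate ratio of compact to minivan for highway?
compact ≈ 25, minivan ≈ 15; 25/15 ≈ 1.67.

≈ 1.67×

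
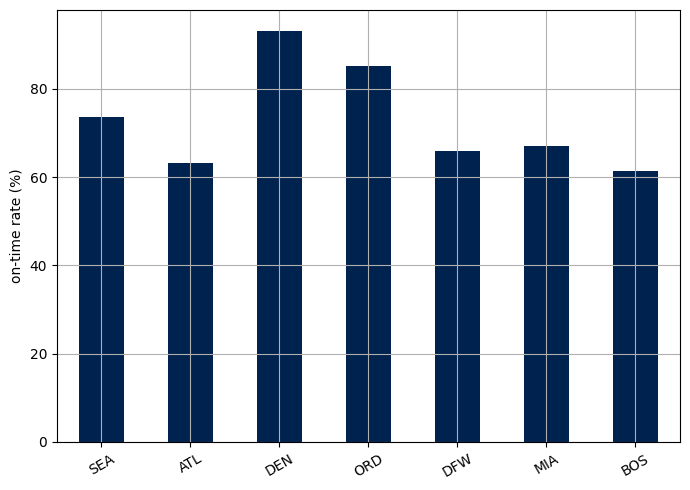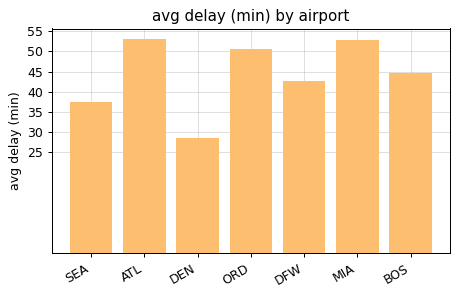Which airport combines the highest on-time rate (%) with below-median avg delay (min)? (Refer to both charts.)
Chart 2 median avg delay (min) ≈ 45; below-median airports: SEA, DEN, DFW. Among those, DEN has the highest on-time rate (%) (≈ 90).

DEN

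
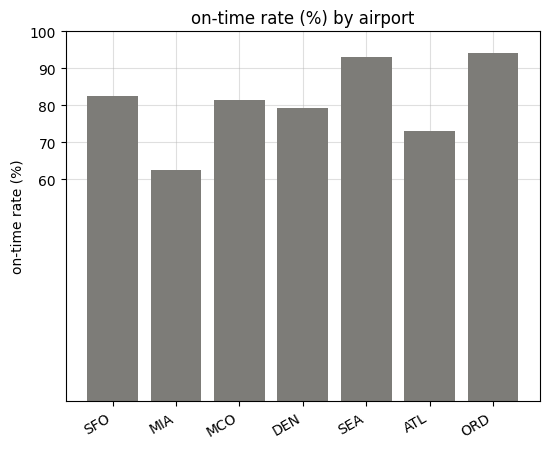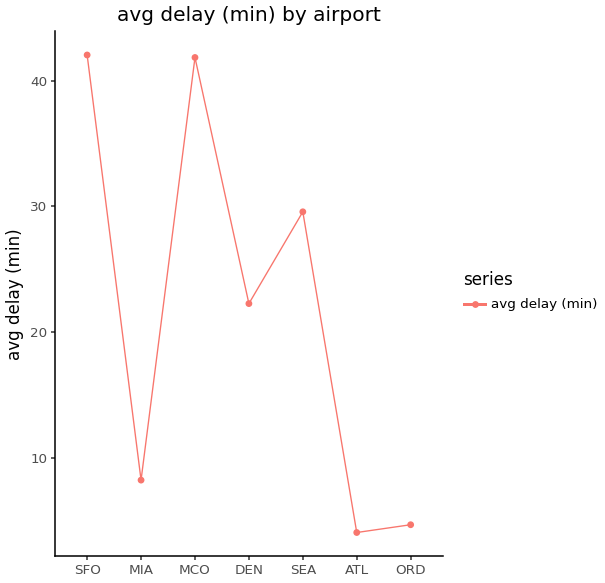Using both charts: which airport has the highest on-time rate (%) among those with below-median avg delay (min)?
Chart 2 median avg delay (min) ≈ 20; below-median airports: MIA, ATL, ORD. Among those, ORD has the highest on-time rate (%) (≈ 90).

ORD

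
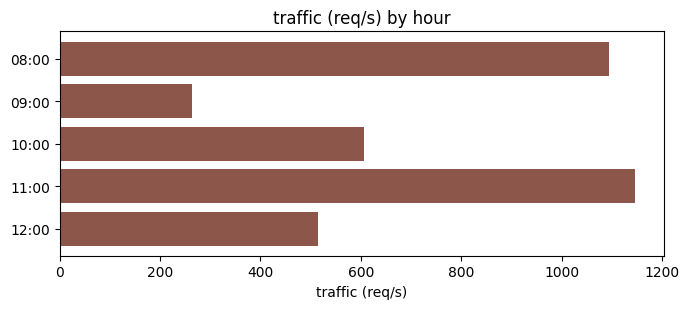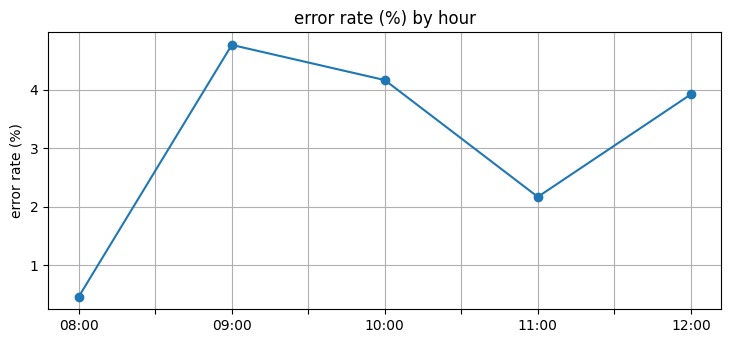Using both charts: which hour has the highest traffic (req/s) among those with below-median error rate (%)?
11:00

Chart 2 median error rate (%) ≈ 4; below-median hours: 08:00, 11:00. Among those, 11:00 has the highest traffic (req/s) (≈ 1200).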